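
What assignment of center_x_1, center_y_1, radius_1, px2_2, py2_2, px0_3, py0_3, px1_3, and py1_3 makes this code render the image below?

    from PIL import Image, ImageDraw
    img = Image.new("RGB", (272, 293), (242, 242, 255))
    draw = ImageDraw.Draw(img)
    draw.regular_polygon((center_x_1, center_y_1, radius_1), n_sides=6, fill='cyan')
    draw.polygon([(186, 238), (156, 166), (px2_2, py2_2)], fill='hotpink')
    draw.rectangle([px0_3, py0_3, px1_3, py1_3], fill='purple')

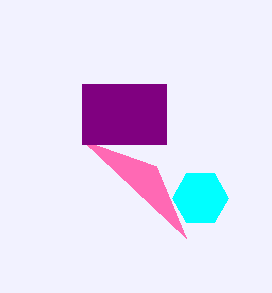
center_x_1 = 200; center_y_1 = 198; radius_1 = 28; px2_2 = 82; py2_2 = 140; px0_3 = 82; py0_3 = 84; px1_3 = 166; py1_3 = 144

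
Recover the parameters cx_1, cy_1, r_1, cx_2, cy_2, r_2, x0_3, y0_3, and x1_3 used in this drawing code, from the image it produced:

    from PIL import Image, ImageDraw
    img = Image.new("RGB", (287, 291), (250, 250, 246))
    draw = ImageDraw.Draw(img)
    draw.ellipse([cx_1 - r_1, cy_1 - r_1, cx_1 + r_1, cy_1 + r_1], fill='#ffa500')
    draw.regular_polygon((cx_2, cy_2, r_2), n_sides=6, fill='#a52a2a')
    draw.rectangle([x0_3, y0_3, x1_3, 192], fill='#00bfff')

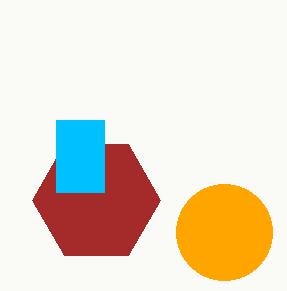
cx_1 = 224, cy_1 = 232, r_1 = 48, cx_2 = 96, cy_2 = 200, r_2 = 64, x0_3 = 56, y0_3 = 120, x1_3 = 104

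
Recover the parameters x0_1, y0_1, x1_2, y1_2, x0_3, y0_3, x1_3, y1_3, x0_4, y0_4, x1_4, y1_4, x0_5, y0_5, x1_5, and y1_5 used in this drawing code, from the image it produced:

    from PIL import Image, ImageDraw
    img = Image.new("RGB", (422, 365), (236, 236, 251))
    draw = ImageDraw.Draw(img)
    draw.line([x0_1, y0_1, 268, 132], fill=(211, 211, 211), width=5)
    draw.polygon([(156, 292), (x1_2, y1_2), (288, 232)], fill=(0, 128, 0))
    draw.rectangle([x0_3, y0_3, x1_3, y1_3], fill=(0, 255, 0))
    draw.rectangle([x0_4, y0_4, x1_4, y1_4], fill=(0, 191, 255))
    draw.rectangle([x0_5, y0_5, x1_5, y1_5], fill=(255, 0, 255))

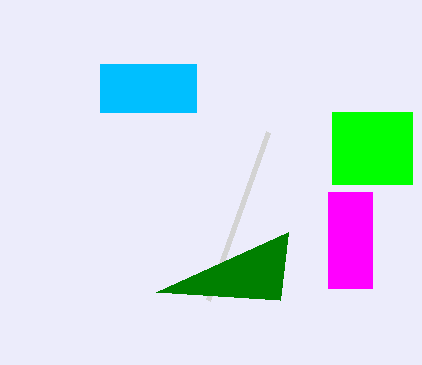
x0_1 = 208, y0_1 = 300, x1_2 = 280, y1_2 = 300, x0_3 = 332, y0_3 = 112, x1_3 = 412, y1_3 = 184, x0_4 = 100, y0_4 = 64, x1_4 = 196, y1_4 = 112, x0_5 = 328, y0_5 = 192, x1_5 = 372, y1_5 = 288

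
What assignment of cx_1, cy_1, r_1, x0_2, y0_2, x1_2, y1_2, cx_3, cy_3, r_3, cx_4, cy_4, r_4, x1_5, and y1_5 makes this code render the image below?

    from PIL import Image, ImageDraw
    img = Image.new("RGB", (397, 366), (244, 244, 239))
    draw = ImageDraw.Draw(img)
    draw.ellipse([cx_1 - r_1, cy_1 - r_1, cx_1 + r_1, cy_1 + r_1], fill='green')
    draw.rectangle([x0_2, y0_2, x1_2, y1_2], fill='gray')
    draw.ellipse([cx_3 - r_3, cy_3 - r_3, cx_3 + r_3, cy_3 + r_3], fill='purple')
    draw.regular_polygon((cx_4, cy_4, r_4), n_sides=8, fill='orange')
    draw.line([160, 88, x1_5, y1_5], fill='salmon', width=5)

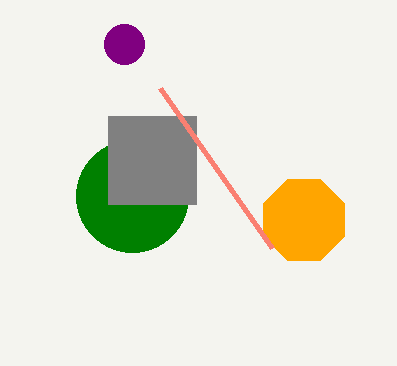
cx_1 = 132; cy_1 = 196; r_1 = 56; x0_2 = 108; y0_2 = 116; x1_2 = 196; y1_2 = 204; cx_3 = 124; cy_3 = 44; r_3 = 20; cx_4 = 304; cy_4 = 220; r_4 = 44; x1_5 = 272; y1_5 = 248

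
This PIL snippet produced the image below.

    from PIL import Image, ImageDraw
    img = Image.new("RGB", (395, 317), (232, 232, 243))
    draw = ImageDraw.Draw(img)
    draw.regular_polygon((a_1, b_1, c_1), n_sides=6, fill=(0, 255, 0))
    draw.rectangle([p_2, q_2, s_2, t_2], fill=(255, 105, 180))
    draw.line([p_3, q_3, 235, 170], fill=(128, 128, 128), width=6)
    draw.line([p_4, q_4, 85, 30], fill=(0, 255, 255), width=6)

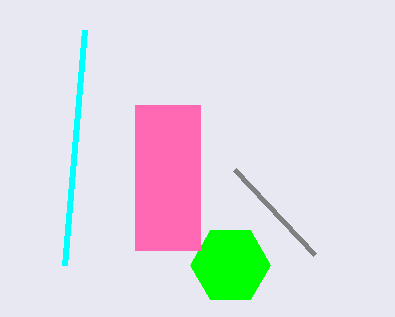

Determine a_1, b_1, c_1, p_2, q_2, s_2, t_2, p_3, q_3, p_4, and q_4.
a_1 = 230
b_1 = 265
c_1 = 40
p_2 = 135
q_2 = 105
s_2 = 200
t_2 = 250
p_3 = 315
q_3 = 255
p_4 = 65
q_4 = 265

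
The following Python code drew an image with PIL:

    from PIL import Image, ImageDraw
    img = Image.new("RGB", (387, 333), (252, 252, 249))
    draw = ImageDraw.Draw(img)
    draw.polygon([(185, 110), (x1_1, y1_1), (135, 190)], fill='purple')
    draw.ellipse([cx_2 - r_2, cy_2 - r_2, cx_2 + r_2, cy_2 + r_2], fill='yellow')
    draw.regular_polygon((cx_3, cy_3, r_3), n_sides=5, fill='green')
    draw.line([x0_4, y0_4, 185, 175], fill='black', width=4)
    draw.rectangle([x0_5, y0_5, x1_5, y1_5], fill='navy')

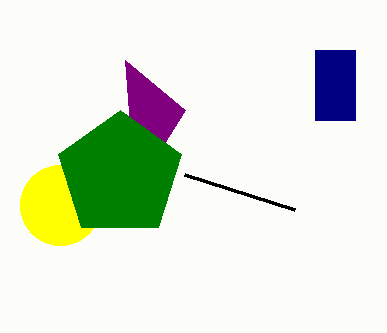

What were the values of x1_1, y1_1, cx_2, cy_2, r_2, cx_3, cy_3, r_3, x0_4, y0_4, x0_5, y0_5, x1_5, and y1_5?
x1_1 = 125
y1_1 = 60
cx_2 = 60
cy_2 = 205
r_2 = 40
cx_3 = 120
cy_3 = 175
r_3 = 65
x0_4 = 295
y0_4 = 210
x0_5 = 315
y0_5 = 50
x1_5 = 355
y1_5 = 120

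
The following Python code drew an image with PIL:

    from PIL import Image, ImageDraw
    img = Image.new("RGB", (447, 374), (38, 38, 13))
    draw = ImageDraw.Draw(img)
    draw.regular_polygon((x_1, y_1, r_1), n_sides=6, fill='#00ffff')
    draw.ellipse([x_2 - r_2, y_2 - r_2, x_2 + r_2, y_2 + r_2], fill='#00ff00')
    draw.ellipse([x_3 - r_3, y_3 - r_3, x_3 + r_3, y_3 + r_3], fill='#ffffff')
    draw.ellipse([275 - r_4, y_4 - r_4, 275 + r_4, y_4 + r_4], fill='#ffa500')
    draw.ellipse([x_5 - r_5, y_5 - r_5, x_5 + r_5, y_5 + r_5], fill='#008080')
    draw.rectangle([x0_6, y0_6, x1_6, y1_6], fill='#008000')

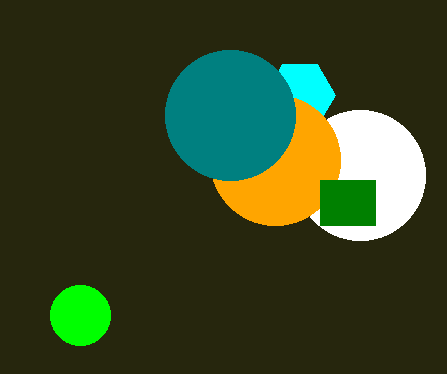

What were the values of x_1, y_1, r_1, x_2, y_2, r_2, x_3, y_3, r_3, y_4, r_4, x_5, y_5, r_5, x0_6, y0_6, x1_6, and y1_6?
x_1 = 300, y_1 = 95, r_1 = 35, x_2 = 80, y_2 = 315, r_2 = 30, x_3 = 360, y_3 = 175, r_3 = 65, y_4 = 160, r_4 = 65, x_5 = 230, y_5 = 115, r_5 = 65, x0_6 = 320, y0_6 = 180, x1_6 = 375, y1_6 = 225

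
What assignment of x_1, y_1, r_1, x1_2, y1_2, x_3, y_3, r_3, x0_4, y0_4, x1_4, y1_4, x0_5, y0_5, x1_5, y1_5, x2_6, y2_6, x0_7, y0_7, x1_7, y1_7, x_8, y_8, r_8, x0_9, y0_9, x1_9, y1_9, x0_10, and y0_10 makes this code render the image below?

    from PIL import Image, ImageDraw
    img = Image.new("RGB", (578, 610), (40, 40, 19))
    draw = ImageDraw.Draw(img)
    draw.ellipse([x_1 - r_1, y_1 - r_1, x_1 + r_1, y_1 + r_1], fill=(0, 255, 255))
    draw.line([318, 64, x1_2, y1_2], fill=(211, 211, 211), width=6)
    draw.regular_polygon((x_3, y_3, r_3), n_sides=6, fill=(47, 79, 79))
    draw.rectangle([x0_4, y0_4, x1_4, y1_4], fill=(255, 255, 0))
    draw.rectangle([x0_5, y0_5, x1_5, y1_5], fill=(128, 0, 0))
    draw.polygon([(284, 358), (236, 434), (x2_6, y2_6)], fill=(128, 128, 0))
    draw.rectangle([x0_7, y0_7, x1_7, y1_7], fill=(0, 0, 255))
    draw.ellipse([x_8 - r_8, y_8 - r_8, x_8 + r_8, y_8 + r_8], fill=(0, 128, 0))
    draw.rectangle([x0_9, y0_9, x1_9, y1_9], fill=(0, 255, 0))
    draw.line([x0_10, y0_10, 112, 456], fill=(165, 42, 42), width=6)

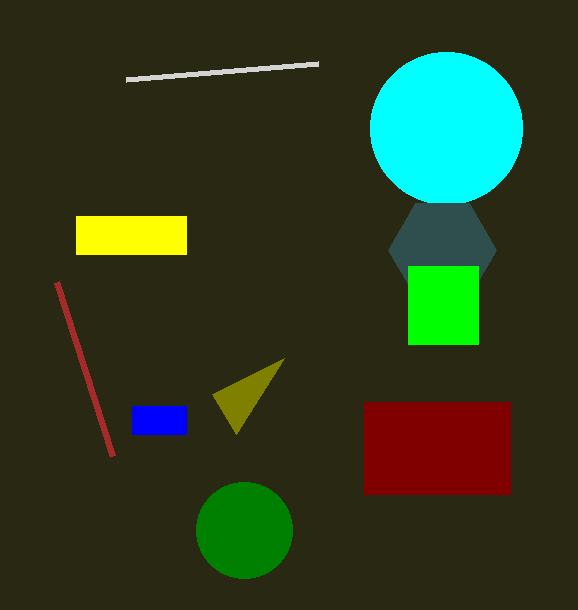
x_1 = 446
y_1 = 128
r_1 = 76
x1_2 = 126
y1_2 = 80
x_3 = 442
y_3 = 250
r_3 = 54
x0_4 = 76
y0_4 = 216
x1_4 = 186
y1_4 = 254
x0_5 = 364
y0_5 = 402
x1_5 = 510
y1_5 = 494
x2_6 = 212
y2_6 = 394
x0_7 = 132
y0_7 = 406
x1_7 = 186
y1_7 = 434
x_8 = 244
y_8 = 530
r_8 = 48
x0_9 = 408
y0_9 = 266
x1_9 = 478
y1_9 = 344
x0_10 = 56
y0_10 = 282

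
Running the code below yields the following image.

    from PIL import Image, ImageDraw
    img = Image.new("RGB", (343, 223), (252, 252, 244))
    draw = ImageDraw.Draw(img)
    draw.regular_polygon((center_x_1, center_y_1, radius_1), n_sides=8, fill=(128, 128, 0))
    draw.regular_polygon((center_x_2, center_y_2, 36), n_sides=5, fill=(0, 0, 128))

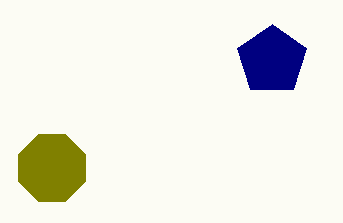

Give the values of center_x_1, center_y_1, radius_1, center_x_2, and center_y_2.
center_x_1 = 52; center_y_1 = 168; radius_1 = 36; center_x_2 = 272; center_y_2 = 60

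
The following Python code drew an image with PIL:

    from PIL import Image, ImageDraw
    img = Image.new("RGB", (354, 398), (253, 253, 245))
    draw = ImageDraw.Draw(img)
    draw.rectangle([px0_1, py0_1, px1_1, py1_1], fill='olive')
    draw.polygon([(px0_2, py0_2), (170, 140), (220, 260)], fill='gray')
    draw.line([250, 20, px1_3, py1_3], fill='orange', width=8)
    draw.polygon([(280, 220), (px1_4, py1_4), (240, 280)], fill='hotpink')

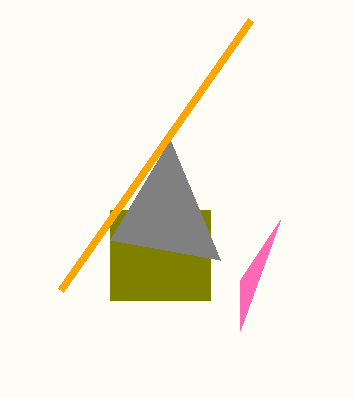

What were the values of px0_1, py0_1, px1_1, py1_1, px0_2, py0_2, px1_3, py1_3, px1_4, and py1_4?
px0_1 = 110
py0_1 = 210
px1_1 = 210
py1_1 = 300
px0_2 = 110
py0_2 = 240
px1_3 = 60
py1_3 = 290
px1_4 = 240
py1_4 = 330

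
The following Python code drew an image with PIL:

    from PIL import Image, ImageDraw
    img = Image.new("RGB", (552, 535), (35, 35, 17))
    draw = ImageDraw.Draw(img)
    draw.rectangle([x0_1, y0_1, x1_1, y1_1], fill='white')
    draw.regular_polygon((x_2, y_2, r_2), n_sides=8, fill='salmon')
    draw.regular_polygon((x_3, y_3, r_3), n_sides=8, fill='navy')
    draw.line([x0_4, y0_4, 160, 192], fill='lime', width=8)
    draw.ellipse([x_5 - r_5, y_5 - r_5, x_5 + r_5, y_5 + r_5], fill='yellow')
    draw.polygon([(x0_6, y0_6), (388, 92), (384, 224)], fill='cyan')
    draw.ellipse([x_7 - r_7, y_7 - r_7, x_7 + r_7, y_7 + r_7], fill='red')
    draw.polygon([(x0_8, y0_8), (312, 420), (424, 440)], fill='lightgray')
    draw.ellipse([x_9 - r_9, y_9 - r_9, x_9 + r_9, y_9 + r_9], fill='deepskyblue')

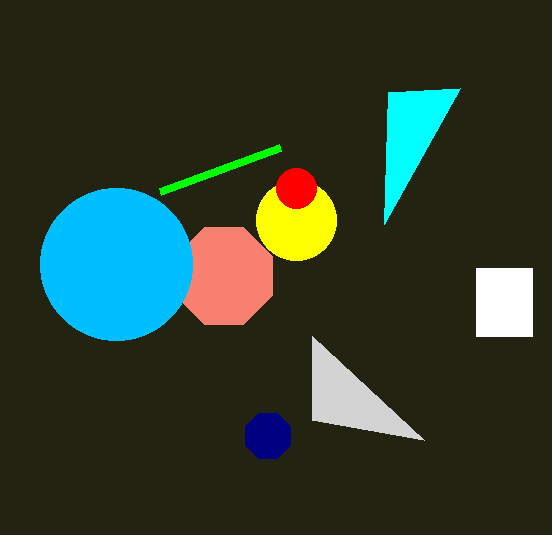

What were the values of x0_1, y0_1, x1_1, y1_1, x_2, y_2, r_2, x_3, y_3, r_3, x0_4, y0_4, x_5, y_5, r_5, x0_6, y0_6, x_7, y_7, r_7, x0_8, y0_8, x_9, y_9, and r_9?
x0_1 = 476, y0_1 = 268, x1_1 = 532, y1_1 = 336, x_2 = 224, y_2 = 276, r_2 = 52, x_3 = 268, y_3 = 436, r_3 = 24, x0_4 = 280, y0_4 = 148, x_5 = 296, y_5 = 220, r_5 = 40, x0_6 = 460, y0_6 = 88, x_7 = 296, y_7 = 188, r_7 = 20, x0_8 = 312, y0_8 = 336, x_9 = 116, y_9 = 264, r_9 = 76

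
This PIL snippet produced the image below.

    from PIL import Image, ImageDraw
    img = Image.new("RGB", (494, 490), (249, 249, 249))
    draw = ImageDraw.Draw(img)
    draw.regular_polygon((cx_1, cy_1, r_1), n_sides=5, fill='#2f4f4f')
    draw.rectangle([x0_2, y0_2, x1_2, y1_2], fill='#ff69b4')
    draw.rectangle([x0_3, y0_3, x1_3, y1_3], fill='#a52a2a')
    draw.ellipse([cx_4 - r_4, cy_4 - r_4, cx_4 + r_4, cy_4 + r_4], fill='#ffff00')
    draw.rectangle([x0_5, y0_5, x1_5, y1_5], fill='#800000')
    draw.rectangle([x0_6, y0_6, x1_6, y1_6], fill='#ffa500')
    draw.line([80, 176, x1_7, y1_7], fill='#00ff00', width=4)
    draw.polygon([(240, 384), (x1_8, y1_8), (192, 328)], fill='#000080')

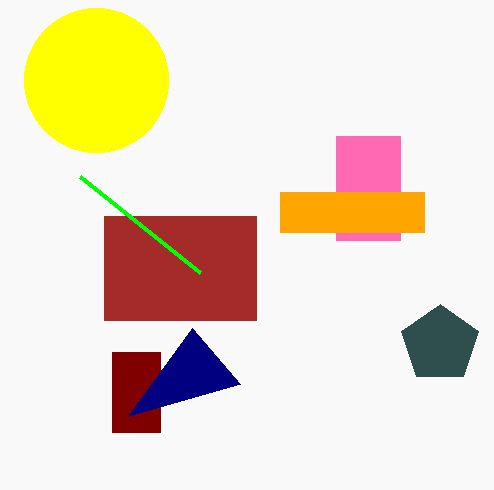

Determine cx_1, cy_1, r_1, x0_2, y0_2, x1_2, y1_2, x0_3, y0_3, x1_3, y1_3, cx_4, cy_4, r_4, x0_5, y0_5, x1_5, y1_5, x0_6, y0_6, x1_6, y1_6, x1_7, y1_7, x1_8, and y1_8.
cx_1 = 440, cy_1 = 344, r_1 = 40, x0_2 = 336, y0_2 = 136, x1_2 = 400, y1_2 = 240, x0_3 = 104, y0_3 = 216, x1_3 = 256, y1_3 = 320, cx_4 = 96, cy_4 = 80, r_4 = 72, x0_5 = 112, y0_5 = 352, x1_5 = 160, y1_5 = 432, x0_6 = 280, y0_6 = 192, x1_6 = 424, y1_6 = 232, x1_7 = 200, y1_7 = 272, x1_8 = 128, y1_8 = 416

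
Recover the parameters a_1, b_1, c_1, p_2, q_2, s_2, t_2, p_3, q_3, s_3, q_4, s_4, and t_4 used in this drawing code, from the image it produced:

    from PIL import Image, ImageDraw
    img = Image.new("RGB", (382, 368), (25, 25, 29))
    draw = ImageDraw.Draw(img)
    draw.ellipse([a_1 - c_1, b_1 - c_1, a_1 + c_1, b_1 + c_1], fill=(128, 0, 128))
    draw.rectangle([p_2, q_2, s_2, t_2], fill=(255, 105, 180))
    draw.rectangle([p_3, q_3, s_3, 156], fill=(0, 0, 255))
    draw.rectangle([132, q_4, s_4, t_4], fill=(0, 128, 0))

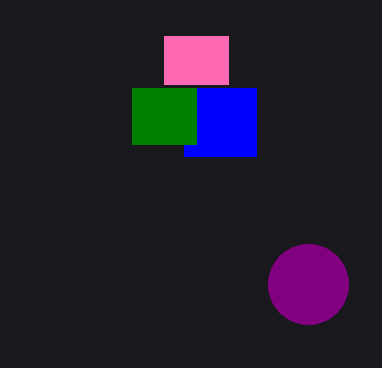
a_1 = 308, b_1 = 284, c_1 = 40, p_2 = 164, q_2 = 36, s_2 = 228, t_2 = 84, p_3 = 184, q_3 = 88, s_3 = 256, q_4 = 88, s_4 = 196, t_4 = 144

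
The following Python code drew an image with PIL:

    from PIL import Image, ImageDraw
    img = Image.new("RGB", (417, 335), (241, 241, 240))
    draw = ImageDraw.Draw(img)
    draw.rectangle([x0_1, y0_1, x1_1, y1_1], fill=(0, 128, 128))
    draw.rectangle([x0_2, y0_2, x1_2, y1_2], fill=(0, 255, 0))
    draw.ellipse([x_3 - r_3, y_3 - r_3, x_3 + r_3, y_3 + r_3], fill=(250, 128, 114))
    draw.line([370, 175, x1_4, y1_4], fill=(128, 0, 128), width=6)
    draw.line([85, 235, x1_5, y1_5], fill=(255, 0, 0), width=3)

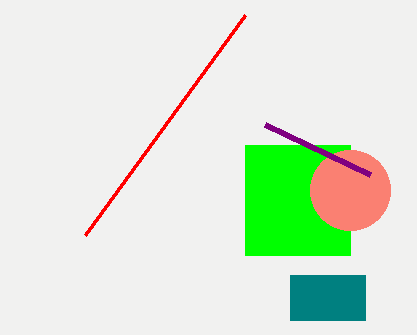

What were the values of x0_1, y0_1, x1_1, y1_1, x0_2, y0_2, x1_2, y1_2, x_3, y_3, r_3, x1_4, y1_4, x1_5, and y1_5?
x0_1 = 290
y0_1 = 275
x1_1 = 365
y1_1 = 320
x0_2 = 245
y0_2 = 145
x1_2 = 350
y1_2 = 255
x_3 = 350
y_3 = 190
r_3 = 40
x1_4 = 265
y1_4 = 125
x1_5 = 245
y1_5 = 15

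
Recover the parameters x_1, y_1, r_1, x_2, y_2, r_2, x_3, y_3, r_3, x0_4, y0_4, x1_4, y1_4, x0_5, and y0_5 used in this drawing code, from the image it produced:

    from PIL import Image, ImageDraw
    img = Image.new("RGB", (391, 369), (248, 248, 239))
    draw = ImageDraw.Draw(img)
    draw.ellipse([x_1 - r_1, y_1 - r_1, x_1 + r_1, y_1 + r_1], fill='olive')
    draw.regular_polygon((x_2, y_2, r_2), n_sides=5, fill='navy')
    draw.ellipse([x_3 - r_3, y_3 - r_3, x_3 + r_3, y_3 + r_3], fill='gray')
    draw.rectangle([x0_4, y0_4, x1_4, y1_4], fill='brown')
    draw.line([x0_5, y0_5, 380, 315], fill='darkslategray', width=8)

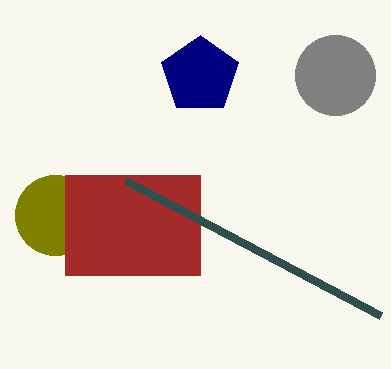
x_1 = 55; y_1 = 215; r_1 = 40; x_2 = 200; y_2 = 75; r_2 = 40; x_3 = 335; y_3 = 75; r_3 = 40; x0_4 = 65; y0_4 = 175; x1_4 = 200; y1_4 = 275; x0_5 = 125; y0_5 = 180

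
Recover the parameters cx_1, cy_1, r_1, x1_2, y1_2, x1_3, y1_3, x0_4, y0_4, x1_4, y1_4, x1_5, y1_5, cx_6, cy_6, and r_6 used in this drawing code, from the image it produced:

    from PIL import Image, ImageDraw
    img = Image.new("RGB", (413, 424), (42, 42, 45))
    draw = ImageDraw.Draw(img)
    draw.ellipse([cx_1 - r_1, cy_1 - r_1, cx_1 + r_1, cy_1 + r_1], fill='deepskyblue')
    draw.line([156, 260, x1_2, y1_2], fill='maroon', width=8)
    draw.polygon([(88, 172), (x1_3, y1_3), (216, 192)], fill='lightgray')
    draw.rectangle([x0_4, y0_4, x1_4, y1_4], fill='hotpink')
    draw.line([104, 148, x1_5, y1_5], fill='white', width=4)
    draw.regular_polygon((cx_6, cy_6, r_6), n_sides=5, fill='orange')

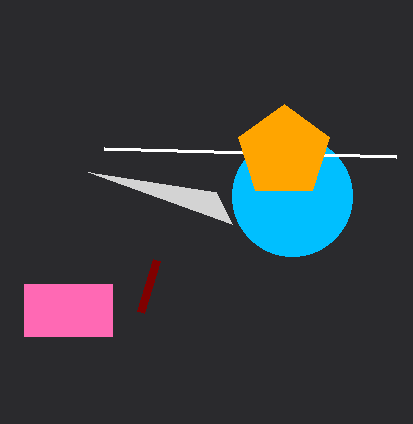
cx_1 = 292; cy_1 = 196; r_1 = 60; x1_2 = 140; y1_2 = 312; x1_3 = 232; y1_3 = 224; x0_4 = 24; y0_4 = 284; x1_4 = 112; y1_4 = 336; x1_5 = 396; y1_5 = 156; cx_6 = 284; cy_6 = 152; r_6 = 48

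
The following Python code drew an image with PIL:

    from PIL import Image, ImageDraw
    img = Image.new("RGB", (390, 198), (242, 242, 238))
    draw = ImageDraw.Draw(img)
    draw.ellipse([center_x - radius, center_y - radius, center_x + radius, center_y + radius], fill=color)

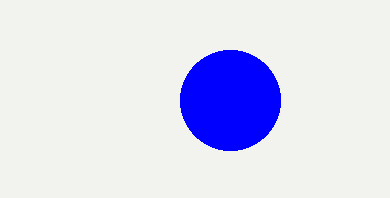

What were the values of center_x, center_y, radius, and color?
center_x = 230, center_y = 100, radius = 50, color = 'blue'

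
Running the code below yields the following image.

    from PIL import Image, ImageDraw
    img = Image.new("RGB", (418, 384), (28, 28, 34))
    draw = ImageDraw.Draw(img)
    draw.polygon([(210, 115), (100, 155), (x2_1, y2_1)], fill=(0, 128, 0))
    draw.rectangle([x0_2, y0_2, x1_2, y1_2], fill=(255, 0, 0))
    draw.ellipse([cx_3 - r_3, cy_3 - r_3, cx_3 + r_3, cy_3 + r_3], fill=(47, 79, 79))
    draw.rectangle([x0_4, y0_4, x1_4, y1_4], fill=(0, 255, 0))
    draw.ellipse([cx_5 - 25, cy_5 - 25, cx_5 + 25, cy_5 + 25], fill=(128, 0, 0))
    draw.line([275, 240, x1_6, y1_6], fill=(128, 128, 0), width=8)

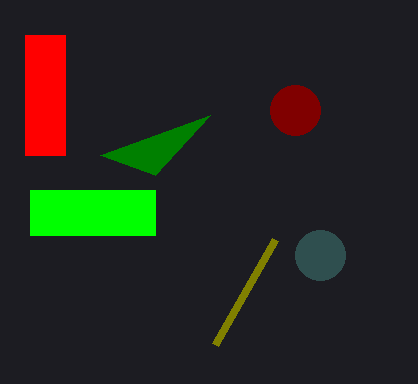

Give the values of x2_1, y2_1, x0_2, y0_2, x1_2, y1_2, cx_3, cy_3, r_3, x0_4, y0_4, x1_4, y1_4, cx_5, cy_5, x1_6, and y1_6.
x2_1 = 155, y2_1 = 175, x0_2 = 25, y0_2 = 35, x1_2 = 65, y1_2 = 155, cx_3 = 320, cy_3 = 255, r_3 = 25, x0_4 = 30, y0_4 = 190, x1_4 = 155, y1_4 = 235, cx_5 = 295, cy_5 = 110, x1_6 = 215, y1_6 = 345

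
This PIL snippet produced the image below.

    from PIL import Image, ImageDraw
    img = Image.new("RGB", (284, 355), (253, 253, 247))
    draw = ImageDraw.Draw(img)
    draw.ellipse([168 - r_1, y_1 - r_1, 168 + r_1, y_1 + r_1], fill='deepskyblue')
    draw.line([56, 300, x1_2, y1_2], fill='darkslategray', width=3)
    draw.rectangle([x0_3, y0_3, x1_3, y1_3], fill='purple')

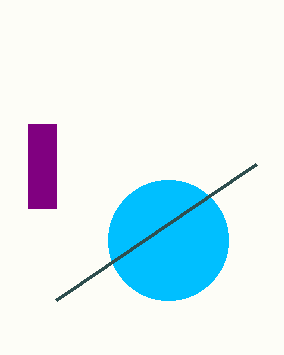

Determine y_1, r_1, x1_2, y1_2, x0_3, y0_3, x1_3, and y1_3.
y_1 = 240; r_1 = 60; x1_2 = 256; y1_2 = 164; x0_3 = 28; y0_3 = 124; x1_3 = 56; y1_3 = 208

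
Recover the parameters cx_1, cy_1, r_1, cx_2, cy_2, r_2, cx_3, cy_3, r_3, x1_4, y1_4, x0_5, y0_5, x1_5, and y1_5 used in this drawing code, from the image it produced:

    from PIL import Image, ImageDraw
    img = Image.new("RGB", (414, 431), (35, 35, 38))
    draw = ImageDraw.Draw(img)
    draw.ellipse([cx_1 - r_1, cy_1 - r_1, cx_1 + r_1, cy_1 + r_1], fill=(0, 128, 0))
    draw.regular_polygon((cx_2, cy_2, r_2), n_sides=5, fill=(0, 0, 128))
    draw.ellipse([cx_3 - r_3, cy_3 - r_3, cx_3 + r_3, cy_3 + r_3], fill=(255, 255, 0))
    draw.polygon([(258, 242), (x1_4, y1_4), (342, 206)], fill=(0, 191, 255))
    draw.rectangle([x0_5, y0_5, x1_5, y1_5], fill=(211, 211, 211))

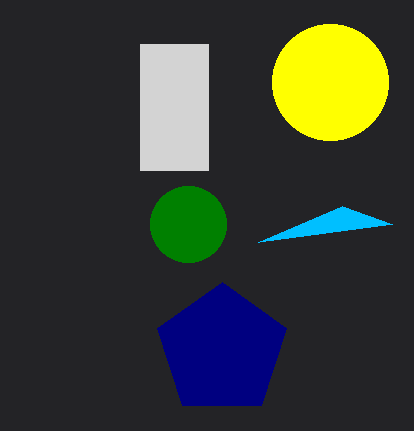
cx_1 = 188; cy_1 = 224; r_1 = 38; cx_2 = 222; cy_2 = 350; r_2 = 68; cx_3 = 330; cy_3 = 82; r_3 = 58; x1_4 = 392; y1_4 = 224; x0_5 = 140; y0_5 = 44; x1_5 = 208; y1_5 = 170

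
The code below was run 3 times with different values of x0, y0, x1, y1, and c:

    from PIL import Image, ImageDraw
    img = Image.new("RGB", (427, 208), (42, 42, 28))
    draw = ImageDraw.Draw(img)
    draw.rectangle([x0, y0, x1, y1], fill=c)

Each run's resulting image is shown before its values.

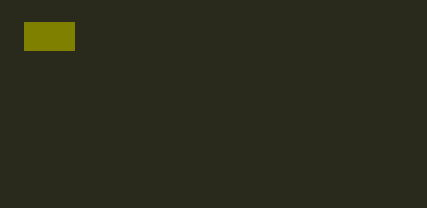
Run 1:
x0 = 24
y0 = 22
x1 = 74
y1 = 50
c = 'olive'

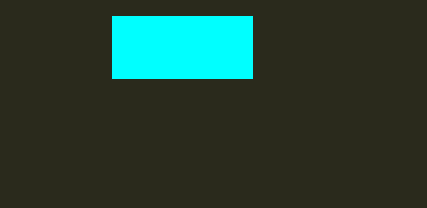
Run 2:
x0 = 112, y0 = 16, x1 = 252, y1 = 78, c = 'cyan'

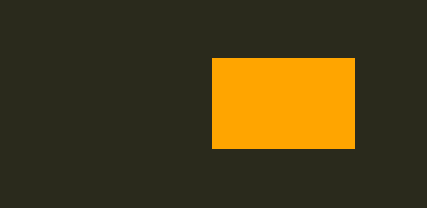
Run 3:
x0 = 212; y0 = 58; x1 = 354; y1 = 148; c = 'orange'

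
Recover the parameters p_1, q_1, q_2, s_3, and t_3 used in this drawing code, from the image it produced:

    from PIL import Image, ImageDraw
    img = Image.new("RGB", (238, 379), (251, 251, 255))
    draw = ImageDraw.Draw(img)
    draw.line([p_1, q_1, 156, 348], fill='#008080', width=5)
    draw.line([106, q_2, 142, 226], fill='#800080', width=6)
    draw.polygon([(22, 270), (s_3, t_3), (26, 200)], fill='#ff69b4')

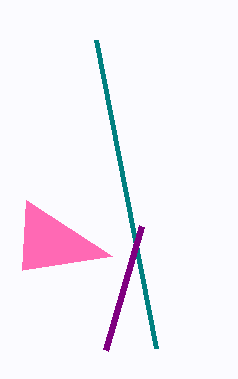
p_1 = 96
q_1 = 40
q_2 = 350
s_3 = 112
t_3 = 256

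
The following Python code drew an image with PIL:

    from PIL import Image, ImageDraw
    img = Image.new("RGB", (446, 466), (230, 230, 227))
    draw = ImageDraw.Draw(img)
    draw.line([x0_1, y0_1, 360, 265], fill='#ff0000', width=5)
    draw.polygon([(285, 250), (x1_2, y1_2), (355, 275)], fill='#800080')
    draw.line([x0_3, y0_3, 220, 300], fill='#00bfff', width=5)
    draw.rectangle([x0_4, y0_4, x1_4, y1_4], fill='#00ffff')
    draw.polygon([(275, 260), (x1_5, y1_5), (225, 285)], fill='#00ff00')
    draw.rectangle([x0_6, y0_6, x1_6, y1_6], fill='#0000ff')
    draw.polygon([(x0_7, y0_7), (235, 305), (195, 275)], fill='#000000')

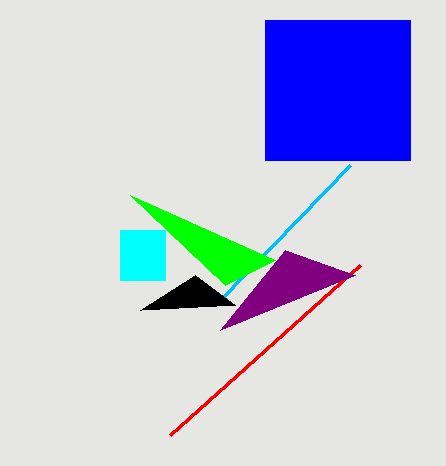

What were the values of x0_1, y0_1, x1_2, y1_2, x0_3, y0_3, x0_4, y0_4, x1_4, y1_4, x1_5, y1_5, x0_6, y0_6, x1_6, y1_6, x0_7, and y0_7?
x0_1 = 170, y0_1 = 435, x1_2 = 220, y1_2 = 330, x0_3 = 350, y0_3 = 165, x0_4 = 120, y0_4 = 230, x1_4 = 165, y1_4 = 280, x1_5 = 130, y1_5 = 195, x0_6 = 265, y0_6 = 20, x1_6 = 410, y1_6 = 160, x0_7 = 140, y0_7 = 310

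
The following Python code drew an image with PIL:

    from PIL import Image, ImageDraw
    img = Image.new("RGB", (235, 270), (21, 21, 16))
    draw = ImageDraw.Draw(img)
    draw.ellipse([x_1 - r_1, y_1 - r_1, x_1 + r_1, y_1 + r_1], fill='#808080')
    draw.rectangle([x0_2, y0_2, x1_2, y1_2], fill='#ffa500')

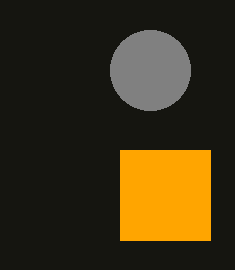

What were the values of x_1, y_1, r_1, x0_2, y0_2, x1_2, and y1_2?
x_1 = 150; y_1 = 70; r_1 = 40; x0_2 = 120; y0_2 = 150; x1_2 = 210; y1_2 = 240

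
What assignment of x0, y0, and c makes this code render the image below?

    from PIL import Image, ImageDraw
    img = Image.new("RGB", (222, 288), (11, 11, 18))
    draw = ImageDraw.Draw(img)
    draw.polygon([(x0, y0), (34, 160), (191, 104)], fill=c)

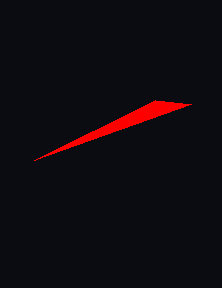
x0 = 155
y0 = 100
c = 'red'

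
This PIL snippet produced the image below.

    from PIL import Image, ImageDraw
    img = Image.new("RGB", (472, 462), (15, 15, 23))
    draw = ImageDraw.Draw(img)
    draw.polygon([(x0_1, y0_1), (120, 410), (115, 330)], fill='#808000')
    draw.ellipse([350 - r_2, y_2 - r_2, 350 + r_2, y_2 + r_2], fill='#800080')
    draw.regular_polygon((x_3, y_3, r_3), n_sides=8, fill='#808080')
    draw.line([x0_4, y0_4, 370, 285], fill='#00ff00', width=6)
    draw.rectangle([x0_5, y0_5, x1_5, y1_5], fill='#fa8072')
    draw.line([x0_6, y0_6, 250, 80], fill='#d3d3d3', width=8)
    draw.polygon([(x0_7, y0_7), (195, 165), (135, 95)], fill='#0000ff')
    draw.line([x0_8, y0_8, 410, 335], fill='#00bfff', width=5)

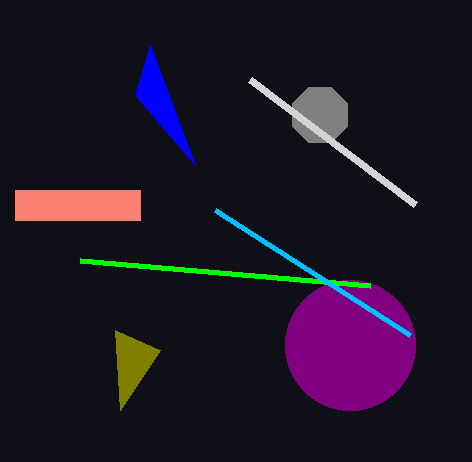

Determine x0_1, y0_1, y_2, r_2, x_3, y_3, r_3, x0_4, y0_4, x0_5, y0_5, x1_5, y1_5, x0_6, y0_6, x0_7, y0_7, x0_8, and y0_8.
x0_1 = 160; y0_1 = 350; y_2 = 345; r_2 = 65; x_3 = 320; y_3 = 115; r_3 = 30; x0_4 = 80; y0_4 = 260; x0_5 = 15; y0_5 = 190; x1_5 = 140; y1_5 = 220; x0_6 = 415; y0_6 = 205; x0_7 = 150; y0_7 = 45; x0_8 = 215; y0_8 = 210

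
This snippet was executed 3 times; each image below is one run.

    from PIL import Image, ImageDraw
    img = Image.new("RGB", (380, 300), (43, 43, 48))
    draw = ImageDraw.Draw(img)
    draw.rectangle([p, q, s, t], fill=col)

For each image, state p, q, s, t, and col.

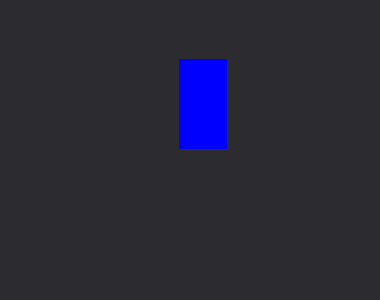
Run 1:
p = 179, q = 59, s = 226, t = 148, col = 'blue'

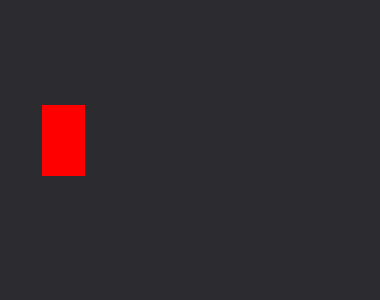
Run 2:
p = 42
q = 105
s = 84
t = 175
col = 'red'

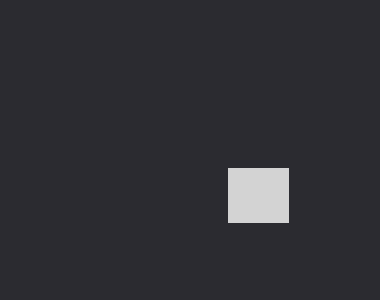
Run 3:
p = 228
q = 168
s = 288
t = 222
col = 'lightgray'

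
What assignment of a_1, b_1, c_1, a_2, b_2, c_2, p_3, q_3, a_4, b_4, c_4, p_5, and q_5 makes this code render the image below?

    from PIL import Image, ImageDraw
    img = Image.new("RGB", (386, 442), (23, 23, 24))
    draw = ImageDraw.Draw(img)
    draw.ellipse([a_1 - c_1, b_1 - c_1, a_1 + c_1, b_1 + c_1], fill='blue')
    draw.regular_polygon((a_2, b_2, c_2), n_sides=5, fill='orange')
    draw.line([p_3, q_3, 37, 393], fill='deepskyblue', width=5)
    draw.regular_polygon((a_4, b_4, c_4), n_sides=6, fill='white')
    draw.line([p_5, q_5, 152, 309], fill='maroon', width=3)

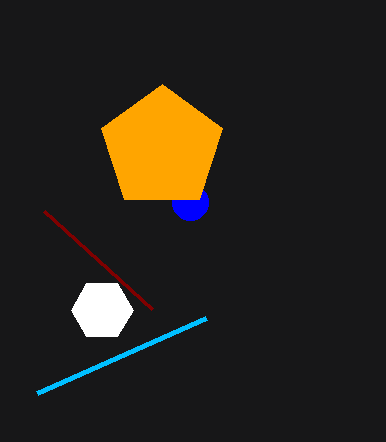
a_1 = 190; b_1 = 202; c_1 = 18; a_2 = 162; b_2 = 148; c_2 = 64; p_3 = 206; q_3 = 318; a_4 = 102; b_4 = 310; c_4 = 31; p_5 = 44; q_5 = 211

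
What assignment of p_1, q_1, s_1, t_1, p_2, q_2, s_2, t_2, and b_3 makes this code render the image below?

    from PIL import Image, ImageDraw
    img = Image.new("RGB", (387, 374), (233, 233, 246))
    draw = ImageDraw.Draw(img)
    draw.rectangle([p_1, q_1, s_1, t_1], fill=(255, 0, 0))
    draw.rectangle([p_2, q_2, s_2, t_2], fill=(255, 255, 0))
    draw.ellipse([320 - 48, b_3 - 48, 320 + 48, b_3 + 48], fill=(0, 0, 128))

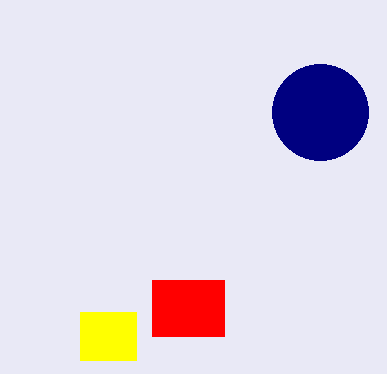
p_1 = 152, q_1 = 280, s_1 = 224, t_1 = 336, p_2 = 80, q_2 = 312, s_2 = 136, t_2 = 360, b_3 = 112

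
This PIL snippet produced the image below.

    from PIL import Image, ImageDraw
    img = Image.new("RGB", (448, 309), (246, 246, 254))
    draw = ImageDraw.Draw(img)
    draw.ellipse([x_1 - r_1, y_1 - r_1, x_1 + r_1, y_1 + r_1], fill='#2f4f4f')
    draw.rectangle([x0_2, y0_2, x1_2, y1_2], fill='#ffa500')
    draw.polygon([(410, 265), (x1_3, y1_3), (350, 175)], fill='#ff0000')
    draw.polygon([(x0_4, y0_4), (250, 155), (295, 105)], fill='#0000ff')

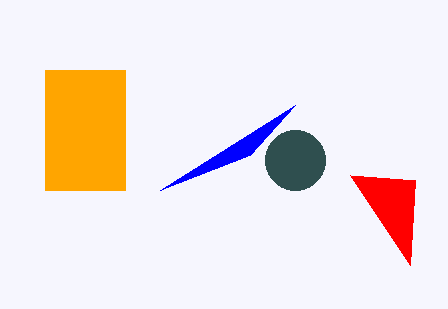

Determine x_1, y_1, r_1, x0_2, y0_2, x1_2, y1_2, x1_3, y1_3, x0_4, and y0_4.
x_1 = 295, y_1 = 160, r_1 = 30, x0_2 = 45, y0_2 = 70, x1_2 = 125, y1_2 = 190, x1_3 = 415, y1_3 = 180, x0_4 = 160, y0_4 = 190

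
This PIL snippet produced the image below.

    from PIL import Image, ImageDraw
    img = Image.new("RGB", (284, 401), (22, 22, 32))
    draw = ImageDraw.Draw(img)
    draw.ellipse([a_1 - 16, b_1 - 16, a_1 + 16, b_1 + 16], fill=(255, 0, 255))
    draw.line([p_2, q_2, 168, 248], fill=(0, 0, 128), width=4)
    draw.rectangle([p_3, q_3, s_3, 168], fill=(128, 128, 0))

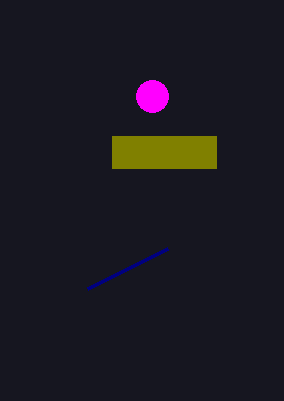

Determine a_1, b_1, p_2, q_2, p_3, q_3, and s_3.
a_1 = 152, b_1 = 96, p_2 = 88, q_2 = 288, p_3 = 112, q_3 = 136, s_3 = 216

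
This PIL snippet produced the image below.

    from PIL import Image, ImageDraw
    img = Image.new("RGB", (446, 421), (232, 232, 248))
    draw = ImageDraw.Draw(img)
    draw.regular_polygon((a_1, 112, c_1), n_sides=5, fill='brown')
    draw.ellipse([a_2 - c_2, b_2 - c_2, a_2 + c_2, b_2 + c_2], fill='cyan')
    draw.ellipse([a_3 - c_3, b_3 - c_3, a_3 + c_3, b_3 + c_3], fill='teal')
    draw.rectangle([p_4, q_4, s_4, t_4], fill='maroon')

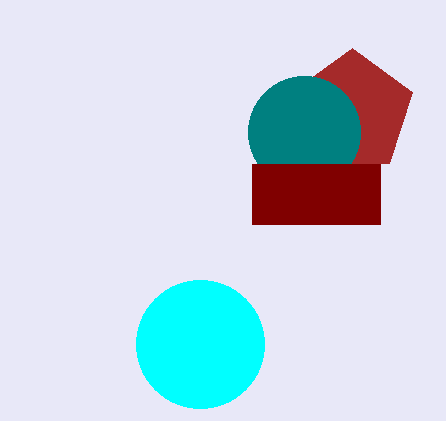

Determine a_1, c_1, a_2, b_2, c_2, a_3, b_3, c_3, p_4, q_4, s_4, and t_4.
a_1 = 352, c_1 = 64, a_2 = 200, b_2 = 344, c_2 = 64, a_3 = 304, b_3 = 132, c_3 = 56, p_4 = 252, q_4 = 164, s_4 = 380, t_4 = 224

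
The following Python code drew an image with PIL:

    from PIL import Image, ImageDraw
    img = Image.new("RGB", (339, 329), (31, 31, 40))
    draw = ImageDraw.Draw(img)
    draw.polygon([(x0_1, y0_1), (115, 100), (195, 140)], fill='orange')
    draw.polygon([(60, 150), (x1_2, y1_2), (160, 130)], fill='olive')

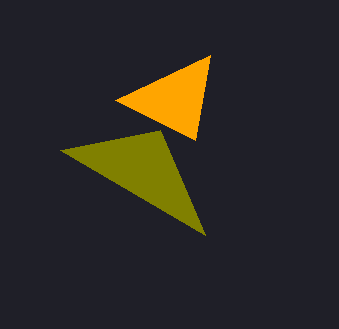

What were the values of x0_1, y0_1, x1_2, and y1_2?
x0_1 = 210; y0_1 = 55; x1_2 = 205; y1_2 = 235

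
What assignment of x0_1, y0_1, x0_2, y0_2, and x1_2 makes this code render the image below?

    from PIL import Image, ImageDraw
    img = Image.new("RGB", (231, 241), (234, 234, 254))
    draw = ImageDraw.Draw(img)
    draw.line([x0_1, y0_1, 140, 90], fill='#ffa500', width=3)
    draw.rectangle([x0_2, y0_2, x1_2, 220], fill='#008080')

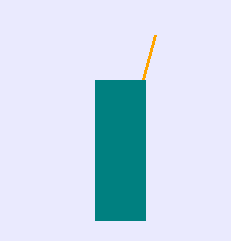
x0_1 = 155
y0_1 = 35
x0_2 = 95
y0_2 = 80
x1_2 = 145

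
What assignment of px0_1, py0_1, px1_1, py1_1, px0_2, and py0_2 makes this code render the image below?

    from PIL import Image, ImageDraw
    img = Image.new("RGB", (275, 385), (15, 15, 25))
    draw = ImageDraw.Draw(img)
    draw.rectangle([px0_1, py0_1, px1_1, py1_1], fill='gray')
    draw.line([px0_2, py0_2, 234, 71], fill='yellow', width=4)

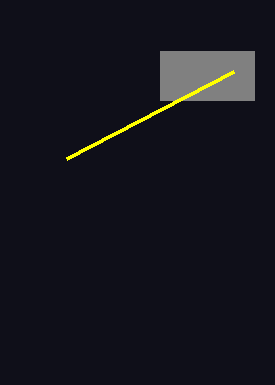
px0_1 = 160, py0_1 = 51, px1_1 = 254, py1_1 = 100, px0_2 = 67, py0_2 = 158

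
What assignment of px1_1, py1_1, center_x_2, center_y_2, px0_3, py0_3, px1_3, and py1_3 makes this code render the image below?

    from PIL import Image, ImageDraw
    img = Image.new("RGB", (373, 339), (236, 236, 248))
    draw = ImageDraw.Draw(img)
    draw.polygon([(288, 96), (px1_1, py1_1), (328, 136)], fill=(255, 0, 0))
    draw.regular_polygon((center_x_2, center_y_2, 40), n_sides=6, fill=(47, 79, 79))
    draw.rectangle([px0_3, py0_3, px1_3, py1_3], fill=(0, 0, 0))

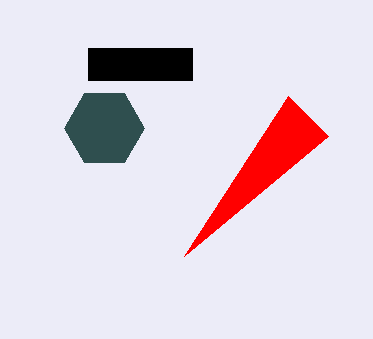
px1_1 = 184, py1_1 = 256, center_x_2 = 104, center_y_2 = 128, px0_3 = 88, py0_3 = 48, px1_3 = 192, py1_3 = 80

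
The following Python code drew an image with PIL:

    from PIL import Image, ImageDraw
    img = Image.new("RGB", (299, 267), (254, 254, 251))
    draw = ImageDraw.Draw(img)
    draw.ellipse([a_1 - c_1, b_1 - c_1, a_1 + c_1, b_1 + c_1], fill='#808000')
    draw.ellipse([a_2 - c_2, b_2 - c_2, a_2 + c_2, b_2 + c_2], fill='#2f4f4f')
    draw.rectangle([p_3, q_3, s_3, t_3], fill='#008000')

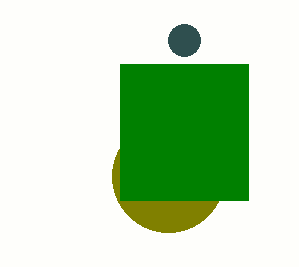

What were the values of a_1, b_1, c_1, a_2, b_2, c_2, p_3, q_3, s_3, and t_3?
a_1 = 168; b_1 = 176; c_1 = 56; a_2 = 184; b_2 = 40; c_2 = 16; p_3 = 120; q_3 = 64; s_3 = 248; t_3 = 200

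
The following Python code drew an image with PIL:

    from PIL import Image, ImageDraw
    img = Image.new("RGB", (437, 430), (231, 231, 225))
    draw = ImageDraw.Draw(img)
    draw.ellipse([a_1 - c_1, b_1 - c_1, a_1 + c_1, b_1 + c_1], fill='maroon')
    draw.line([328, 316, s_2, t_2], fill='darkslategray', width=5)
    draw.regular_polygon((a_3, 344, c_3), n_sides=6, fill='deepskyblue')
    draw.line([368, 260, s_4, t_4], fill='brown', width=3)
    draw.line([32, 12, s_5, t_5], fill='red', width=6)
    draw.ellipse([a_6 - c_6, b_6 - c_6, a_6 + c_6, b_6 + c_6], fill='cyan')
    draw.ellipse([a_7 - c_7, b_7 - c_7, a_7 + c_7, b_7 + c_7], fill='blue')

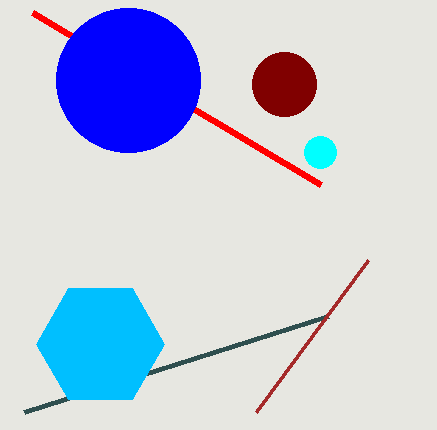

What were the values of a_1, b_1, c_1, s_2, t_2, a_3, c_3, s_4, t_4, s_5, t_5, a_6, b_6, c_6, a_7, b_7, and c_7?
a_1 = 284
b_1 = 84
c_1 = 32
s_2 = 24
t_2 = 412
a_3 = 100
c_3 = 64
s_4 = 256
t_4 = 412
s_5 = 320
t_5 = 184
a_6 = 320
b_6 = 152
c_6 = 16
a_7 = 128
b_7 = 80
c_7 = 72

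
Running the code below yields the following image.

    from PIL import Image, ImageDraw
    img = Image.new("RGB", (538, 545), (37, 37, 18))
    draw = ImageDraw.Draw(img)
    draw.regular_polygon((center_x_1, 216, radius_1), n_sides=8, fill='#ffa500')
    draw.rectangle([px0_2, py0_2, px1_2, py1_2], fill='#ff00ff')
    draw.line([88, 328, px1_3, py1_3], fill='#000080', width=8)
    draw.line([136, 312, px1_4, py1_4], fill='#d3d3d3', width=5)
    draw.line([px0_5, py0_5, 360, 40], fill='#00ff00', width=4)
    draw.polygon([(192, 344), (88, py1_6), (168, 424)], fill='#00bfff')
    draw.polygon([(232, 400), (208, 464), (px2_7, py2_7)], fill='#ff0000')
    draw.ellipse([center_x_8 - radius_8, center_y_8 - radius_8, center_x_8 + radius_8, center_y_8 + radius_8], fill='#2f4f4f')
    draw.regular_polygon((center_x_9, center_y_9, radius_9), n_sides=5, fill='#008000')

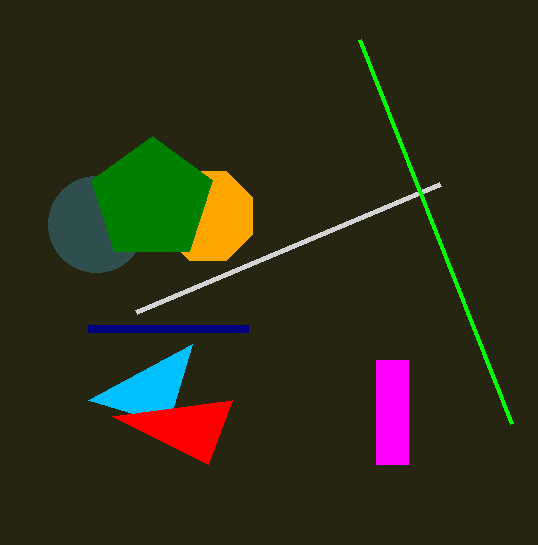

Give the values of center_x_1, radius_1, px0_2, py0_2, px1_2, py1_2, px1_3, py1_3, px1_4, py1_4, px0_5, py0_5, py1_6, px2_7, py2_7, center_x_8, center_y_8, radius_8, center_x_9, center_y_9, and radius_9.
center_x_1 = 208, radius_1 = 48, px0_2 = 376, py0_2 = 360, px1_2 = 408, py1_2 = 464, px1_3 = 248, py1_3 = 328, px1_4 = 440, py1_4 = 184, px0_5 = 512, py0_5 = 424, py1_6 = 400, px2_7 = 112, py2_7 = 416, center_x_8 = 96, center_y_8 = 224, radius_8 = 48, center_x_9 = 152, center_y_9 = 200, radius_9 = 64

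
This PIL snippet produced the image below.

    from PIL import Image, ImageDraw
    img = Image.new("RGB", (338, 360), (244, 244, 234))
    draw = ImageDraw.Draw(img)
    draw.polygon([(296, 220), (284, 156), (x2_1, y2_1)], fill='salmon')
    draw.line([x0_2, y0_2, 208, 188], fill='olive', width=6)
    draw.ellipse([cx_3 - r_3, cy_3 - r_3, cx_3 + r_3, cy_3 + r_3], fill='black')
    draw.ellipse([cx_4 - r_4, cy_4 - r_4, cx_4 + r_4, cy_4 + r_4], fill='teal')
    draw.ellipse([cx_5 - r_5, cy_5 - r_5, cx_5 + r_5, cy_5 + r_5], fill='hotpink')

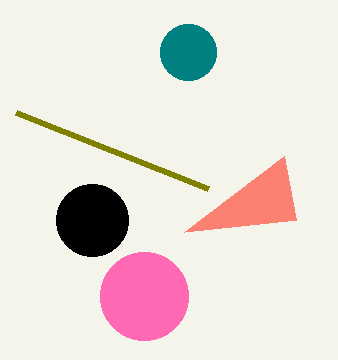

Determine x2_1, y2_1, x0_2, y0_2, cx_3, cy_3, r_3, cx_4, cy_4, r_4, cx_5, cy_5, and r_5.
x2_1 = 184
y2_1 = 232
x0_2 = 16
y0_2 = 112
cx_3 = 92
cy_3 = 220
r_3 = 36
cx_4 = 188
cy_4 = 52
r_4 = 28
cx_5 = 144
cy_5 = 296
r_5 = 44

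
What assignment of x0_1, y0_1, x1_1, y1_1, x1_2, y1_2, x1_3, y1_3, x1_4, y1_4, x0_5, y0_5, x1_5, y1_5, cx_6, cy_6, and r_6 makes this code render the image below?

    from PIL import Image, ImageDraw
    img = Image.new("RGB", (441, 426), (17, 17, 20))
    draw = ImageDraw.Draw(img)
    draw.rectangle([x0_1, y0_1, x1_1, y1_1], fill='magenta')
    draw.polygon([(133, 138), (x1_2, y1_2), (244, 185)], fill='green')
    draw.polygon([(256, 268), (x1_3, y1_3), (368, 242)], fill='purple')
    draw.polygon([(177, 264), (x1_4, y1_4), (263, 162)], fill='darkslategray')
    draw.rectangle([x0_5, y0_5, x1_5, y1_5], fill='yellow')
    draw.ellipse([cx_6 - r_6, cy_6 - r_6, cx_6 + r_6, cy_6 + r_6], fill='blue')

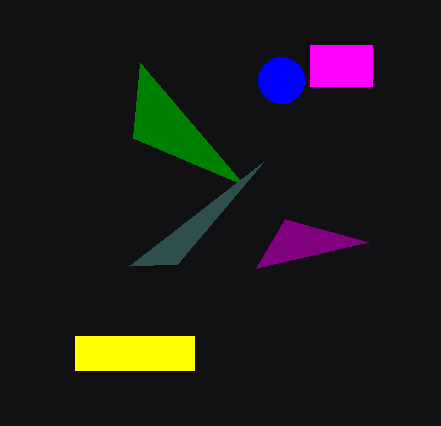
x0_1 = 310
y0_1 = 45
x1_1 = 372
y1_1 = 86
x1_2 = 140
y1_2 = 63
x1_3 = 285
y1_3 = 219
x1_4 = 129
y1_4 = 266
x0_5 = 75
y0_5 = 336
x1_5 = 194
y1_5 = 370
cx_6 = 281
cy_6 = 80
r_6 = 23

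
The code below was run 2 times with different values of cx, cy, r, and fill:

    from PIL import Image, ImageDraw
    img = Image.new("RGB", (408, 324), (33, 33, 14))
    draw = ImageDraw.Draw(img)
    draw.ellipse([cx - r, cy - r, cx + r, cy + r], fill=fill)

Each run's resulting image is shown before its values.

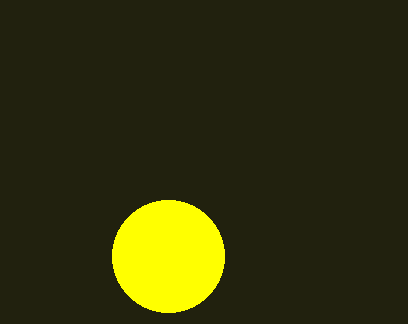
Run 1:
cx = 168, cy = 256, r = 56, fill = 'yellow'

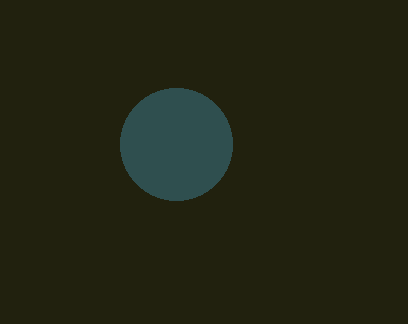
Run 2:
cx = 176; cy = 144; r = 56; fill = 'darkslategray'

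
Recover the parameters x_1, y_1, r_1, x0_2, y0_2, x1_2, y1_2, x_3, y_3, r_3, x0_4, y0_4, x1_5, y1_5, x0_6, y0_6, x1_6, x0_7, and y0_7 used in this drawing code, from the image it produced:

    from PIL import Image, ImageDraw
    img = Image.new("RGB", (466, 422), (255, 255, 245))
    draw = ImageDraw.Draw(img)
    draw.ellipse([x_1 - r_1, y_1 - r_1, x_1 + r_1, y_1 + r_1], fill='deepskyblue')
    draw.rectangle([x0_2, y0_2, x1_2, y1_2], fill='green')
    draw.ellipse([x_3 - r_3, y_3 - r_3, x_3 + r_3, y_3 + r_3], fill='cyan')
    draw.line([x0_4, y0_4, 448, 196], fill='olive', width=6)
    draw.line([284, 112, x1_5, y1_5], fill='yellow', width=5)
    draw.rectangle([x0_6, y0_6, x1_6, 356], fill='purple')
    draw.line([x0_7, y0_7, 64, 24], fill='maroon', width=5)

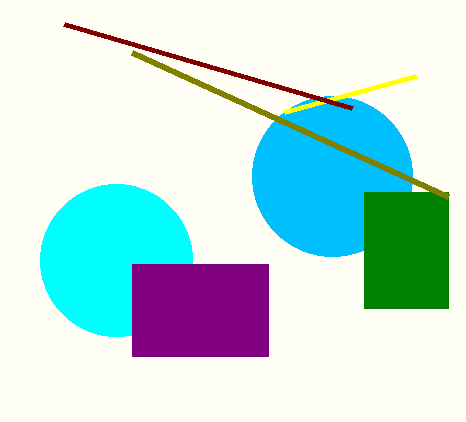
x_1 = 332
y_1 = 176
r_1 = 80
x0_2 = 364
y0_2 = 192
x1_2 = 448
y1_2 = 308
x_3 = 116
y_3 = 260
r_3 = 76
x0_4 = 132
y0_4 = 52
x1_5 = 416
y1_5 = 76
x0_6 = 132
y0_6 = 264
x1_6 = 268
x0_7 = 352
y0_7 = 108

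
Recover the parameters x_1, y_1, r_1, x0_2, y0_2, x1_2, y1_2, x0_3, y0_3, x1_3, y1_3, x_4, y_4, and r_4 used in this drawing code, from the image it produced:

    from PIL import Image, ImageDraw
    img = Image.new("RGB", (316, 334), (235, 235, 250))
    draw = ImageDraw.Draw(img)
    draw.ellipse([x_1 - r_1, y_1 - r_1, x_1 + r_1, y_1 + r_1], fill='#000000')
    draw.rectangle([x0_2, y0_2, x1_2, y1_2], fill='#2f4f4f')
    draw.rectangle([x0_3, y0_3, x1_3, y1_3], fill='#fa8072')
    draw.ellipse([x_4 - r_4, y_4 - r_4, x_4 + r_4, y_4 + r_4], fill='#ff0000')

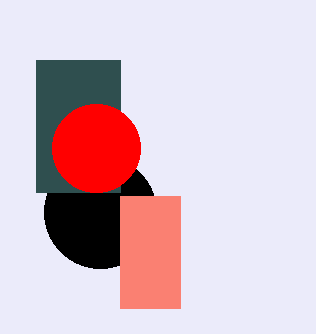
x_1 = 100; y_1 = 212; r_1 = 56; x0_2 = 36; y0_2 = 60; x1_2 = 120; y1_2 = 192; x0_3 = 120; y0_3 = 196; x1_3 = 180; y1_3 = 308; x_4 = 96; y_4 = 148; r_4 = 44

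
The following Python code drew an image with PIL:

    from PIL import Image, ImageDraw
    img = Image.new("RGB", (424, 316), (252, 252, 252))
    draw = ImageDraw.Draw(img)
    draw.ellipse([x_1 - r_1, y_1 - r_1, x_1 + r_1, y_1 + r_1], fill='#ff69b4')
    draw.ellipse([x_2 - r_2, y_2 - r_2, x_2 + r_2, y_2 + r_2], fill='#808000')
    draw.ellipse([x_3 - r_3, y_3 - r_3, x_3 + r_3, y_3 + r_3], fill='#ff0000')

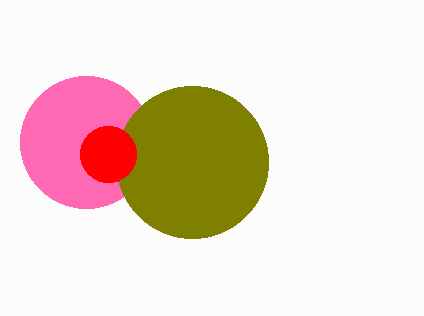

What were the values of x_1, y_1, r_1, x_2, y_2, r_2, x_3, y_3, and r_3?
x_1 = 86, y_1 = 142, r_1 = 66, x_2 = 192, y_2 = 162, r_2 = 76, x_3 = 108, y_3 = 154, r_3 = 28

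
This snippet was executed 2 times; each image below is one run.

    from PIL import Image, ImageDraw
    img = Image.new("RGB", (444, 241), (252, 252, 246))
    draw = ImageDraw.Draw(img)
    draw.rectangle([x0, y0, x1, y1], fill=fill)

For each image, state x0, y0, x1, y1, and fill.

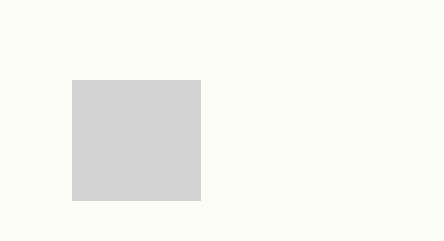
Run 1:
x0 = 72
y0 = 80
x1 = 200
y1 = 200
fill = 'lightgray'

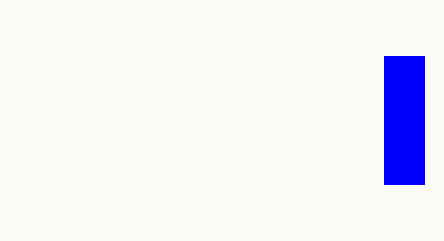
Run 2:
x0 = 384, y0 = 56, x1 = 424, y1 = 184, fill = 'blue'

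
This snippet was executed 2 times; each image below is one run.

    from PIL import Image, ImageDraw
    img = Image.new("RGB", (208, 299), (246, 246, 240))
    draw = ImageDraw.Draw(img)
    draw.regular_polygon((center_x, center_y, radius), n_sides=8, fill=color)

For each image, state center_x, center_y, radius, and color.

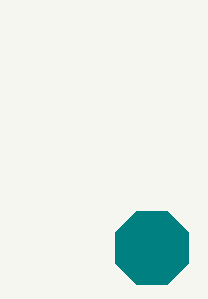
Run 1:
center_x = 152
center_y = 248
radius = 40
color = 'teal'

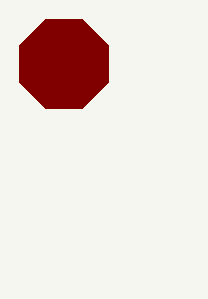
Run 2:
center_x = 64; center_y = 64; radius = 48; color = 'maroon'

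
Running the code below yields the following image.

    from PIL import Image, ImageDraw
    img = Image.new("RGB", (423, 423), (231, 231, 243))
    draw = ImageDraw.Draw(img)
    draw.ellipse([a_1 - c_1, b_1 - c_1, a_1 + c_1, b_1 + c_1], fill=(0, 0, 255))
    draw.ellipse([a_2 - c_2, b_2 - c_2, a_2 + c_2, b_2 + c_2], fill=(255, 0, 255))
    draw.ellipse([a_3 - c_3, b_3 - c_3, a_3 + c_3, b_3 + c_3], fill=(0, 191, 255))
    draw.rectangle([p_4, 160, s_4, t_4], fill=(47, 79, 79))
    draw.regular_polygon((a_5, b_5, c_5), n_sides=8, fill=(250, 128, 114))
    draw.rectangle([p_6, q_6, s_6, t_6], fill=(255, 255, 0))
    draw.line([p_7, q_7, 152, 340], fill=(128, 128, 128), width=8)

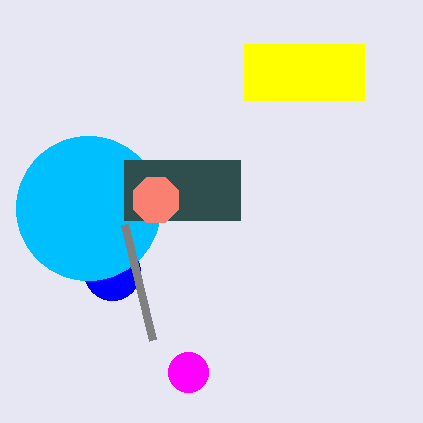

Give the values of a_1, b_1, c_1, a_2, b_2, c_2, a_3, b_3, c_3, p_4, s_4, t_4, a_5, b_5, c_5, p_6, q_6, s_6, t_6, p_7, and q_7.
a_1 = 112, b_1 = 272, c_1 = 28, a_2 = 188, b_2 = 372, c_2 = 20, a_3 = 88, b_3 = 208, c_3 = 72, p_4 = 124, s_4 = 240, t_4 = 220, a_5 = 156, b_5 = 200, c_5 = 24, p_6 = 244, q_6 = 44, s_6 = 364, t_6 = 100, p_7 = 124, q_7 = 224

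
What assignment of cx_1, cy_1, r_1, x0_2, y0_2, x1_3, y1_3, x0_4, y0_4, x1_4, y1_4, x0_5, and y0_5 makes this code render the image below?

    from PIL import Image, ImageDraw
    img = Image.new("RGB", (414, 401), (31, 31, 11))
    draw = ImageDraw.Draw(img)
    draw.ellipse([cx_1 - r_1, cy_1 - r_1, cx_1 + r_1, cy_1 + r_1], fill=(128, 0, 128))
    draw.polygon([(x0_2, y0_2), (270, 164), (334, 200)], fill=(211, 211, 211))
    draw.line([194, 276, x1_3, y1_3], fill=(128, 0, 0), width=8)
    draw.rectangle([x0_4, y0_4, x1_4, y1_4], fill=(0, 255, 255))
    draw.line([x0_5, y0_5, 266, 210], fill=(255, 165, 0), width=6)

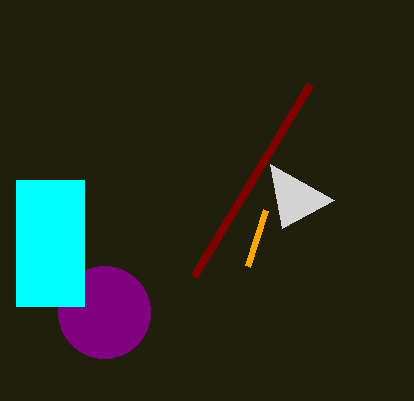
cx_1 = 104; cy_1 = 312; r_1 = 46; x0_2 = 282; y0_2 = 228; x1_3 = 310; y1_3 = 84; x0_4 = 16; y0_4 = 180; x1_4 = 84; y1_4 = 306; x0_5 = 248; y0_5 = 266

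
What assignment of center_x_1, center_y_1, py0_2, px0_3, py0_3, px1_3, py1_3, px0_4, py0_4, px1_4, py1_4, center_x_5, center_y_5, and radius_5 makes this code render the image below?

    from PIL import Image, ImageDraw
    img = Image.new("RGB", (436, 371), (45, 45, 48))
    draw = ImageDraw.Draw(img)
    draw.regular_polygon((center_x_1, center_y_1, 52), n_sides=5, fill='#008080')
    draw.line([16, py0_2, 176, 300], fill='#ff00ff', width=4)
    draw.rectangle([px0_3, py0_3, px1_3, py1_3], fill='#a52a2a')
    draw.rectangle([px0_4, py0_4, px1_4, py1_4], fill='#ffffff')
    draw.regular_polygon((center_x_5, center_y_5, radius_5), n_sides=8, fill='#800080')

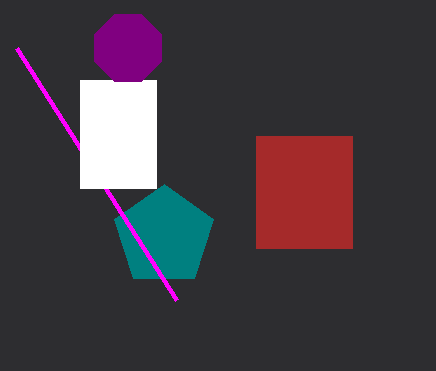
center_x_1 = 164
center_y_1 = 236
py0_2 = 48
px0_3 = 256
py0_3 = 136
px1_3 = 352
py1_3 = 248
px0_4 = 80
py0_4 = 80
px1_4 = 156
py1_4 = 188
center_x_5 = 128
center_y_5 = 48
radius_5 = 36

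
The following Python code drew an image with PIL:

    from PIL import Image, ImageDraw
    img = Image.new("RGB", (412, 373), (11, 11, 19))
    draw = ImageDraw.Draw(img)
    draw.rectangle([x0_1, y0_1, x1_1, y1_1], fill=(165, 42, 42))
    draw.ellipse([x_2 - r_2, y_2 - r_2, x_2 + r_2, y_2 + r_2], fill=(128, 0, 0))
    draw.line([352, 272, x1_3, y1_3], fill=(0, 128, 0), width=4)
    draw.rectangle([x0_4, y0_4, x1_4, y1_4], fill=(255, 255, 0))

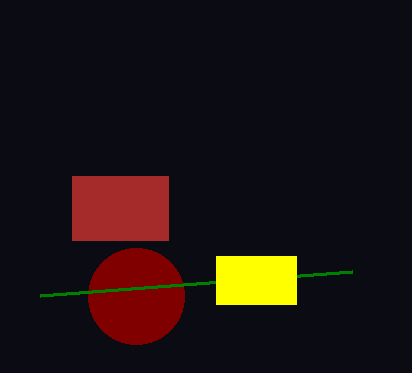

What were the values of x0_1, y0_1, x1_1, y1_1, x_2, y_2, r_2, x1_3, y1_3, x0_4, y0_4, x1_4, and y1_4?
x0_1 = 72, y0_1 = 176, x1_1 = 168, y1_1 = 240, x_2 = 136, y_2 = 296, r_2 = 48, x1_3 = 40, y1_3 = 296, x0_4 = 216, y0_4 = 256, x1_4 = 296, y1_4 = 304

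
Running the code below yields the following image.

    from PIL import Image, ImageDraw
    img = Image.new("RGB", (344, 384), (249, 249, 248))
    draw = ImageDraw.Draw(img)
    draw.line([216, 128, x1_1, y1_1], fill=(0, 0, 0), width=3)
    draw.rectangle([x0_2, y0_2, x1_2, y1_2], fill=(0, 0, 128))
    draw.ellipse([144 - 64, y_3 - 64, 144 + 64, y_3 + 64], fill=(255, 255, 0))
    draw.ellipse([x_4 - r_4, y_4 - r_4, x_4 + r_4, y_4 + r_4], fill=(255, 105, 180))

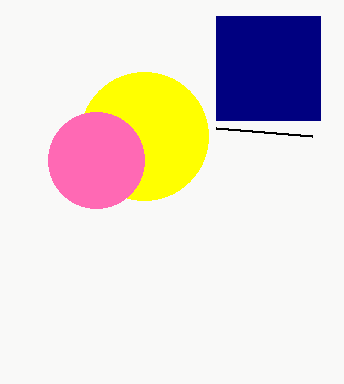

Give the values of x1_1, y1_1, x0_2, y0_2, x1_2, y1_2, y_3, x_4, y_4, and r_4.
x1_1 = 312; y1_1 = 136; x0_2 = 216; y0_2 = 16; x1_2 = 320; y1_2 = 120; y_3 = 136; x_4 = 96; y_4 = 160; r_4 = 48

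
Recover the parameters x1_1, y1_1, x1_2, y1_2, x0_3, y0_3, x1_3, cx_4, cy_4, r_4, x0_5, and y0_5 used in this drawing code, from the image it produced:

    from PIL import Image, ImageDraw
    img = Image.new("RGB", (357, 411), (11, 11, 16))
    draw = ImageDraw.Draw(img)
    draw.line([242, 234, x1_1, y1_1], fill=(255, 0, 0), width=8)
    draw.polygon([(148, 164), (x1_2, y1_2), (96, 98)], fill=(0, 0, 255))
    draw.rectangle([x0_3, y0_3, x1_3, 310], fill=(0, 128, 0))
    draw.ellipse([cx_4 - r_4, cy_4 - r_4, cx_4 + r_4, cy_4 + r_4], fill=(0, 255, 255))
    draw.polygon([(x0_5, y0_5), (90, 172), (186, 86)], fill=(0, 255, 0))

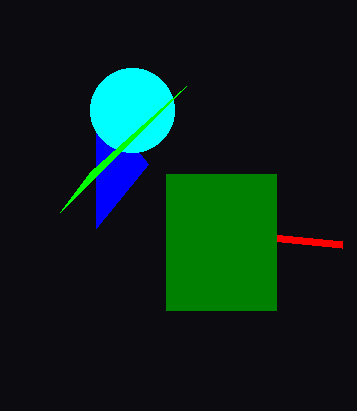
x1_1 = 342, y1_1 = 244, x1_2 = 96, y1_2 = 228, x0_3 = 166, y0_3 = 174, x1_3 = 276, cx_4 = 132, cy_4 = 110, r_4 = 42, x0_5 = 60, y0_5 = 212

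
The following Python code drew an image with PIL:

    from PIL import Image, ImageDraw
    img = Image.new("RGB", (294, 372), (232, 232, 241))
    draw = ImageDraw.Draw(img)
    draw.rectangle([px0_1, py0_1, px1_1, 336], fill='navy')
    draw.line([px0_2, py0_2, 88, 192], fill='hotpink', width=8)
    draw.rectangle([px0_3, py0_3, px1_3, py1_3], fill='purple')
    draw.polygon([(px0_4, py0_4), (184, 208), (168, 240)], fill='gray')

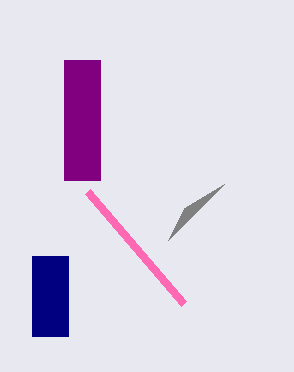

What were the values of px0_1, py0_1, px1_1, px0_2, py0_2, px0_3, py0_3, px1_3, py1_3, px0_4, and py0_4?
px0_1 = 32
py0_1 = 256
px1_1 = 68
px0_2 = 184
py0_2 = 304
px0_3 = 64
py0_3 = 60
px1_3 = 100
py1_3 = 180
px0_4 = 224
py0_4 = 184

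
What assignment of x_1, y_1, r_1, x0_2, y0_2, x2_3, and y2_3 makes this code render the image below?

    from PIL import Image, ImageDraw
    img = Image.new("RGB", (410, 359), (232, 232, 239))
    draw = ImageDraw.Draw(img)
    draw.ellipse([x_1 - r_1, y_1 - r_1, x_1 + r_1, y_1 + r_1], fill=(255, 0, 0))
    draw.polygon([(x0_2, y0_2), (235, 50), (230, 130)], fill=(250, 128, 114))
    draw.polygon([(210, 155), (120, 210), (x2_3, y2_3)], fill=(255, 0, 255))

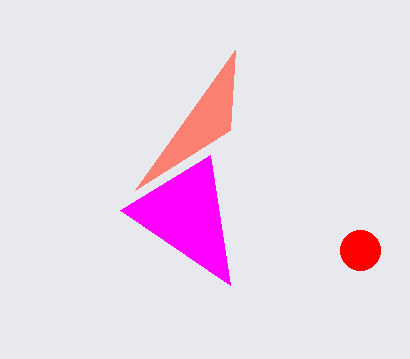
x_1 = 360
y_1 = 250
r_1 = 20
x0_2 = 135
y0_2 = 190
x2_3 = 230
y2_3 = 285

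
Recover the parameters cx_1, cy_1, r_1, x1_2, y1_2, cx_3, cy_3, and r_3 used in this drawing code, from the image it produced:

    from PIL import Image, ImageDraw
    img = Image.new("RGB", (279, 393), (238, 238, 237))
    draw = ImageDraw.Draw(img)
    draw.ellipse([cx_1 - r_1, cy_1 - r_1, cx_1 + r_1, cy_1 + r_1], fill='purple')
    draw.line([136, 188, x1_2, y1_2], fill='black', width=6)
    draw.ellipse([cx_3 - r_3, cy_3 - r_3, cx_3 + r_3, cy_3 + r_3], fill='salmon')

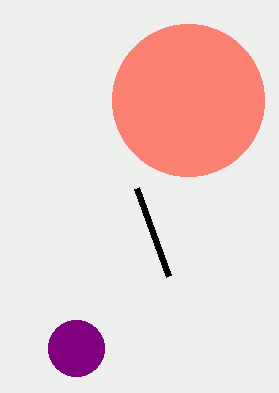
cx_1 = 76, cy_1 = 348, r_1 = 28, x1_2 = 168, y1_2 = 276, cx_3 = 188, cy_3 = 100, r_3 = 76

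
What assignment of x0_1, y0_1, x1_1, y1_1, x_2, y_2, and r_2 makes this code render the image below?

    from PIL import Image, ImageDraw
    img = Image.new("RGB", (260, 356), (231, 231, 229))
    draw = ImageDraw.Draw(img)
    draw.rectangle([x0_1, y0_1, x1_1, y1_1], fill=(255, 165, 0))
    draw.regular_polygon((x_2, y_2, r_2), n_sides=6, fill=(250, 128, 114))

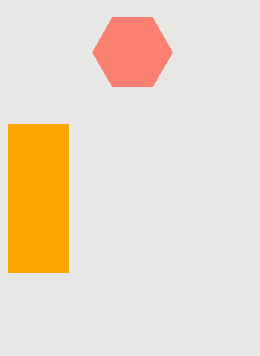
x0_1 = 8, y0_1 = 124, x1_1 = 68, y1_1 = 272, x_2 = 132, y_2 = 52, r_2 = 40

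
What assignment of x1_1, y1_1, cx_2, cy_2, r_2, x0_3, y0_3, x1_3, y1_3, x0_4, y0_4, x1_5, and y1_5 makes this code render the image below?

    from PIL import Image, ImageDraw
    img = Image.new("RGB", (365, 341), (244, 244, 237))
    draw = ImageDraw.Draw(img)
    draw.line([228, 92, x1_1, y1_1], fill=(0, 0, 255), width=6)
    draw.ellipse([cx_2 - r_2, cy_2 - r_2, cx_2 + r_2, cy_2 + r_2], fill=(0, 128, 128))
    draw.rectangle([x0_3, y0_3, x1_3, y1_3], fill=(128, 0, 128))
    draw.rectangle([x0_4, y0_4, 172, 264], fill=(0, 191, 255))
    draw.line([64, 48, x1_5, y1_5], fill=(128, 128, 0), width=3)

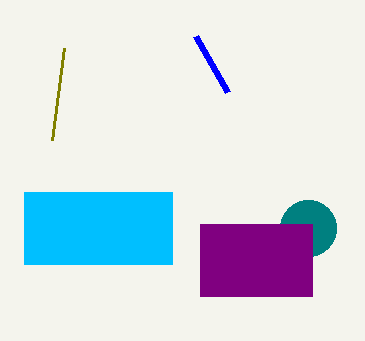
x1_1 = 196, y1_1 = 36, cx_2 = 308, cy_2 = 228, r_2 = 28, x0_3 = 200, y0_3 = 224, x1_3 = 312, y1_3 = 296, x0_4 = 24, y0_4 = 192, x1_5 = 52, y1_5 = 140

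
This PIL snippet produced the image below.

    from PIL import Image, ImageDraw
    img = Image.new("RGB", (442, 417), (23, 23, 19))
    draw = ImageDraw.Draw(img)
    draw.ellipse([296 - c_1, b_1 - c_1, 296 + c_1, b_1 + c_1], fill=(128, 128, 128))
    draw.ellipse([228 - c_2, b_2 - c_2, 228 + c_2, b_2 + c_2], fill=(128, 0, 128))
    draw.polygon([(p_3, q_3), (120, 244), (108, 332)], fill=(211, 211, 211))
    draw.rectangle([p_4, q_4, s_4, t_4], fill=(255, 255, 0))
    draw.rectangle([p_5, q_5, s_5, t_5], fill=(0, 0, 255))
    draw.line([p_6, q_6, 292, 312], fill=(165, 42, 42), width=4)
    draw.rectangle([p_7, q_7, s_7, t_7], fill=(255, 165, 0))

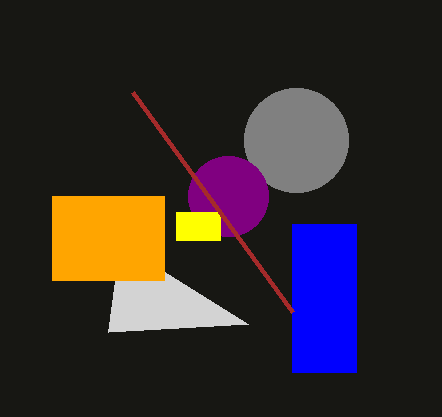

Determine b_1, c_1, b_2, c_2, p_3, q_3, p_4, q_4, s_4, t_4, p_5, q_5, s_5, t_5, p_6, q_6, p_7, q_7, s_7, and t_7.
b_1 = 140; c_1 = 52; b_2 = 196; c_2 = 40; p_3 = 248; q_3 = 324; p_4 = 176; q_4 = 212; s_4 = 220; t_4 = 240; p_5 = 292; q_5 = 224; s_5 = 356; t_5 = 372; p_6 = 132; q_6 = 92; p_7 = 52; q_7 = 196; s_7 = 164; t_7 = 280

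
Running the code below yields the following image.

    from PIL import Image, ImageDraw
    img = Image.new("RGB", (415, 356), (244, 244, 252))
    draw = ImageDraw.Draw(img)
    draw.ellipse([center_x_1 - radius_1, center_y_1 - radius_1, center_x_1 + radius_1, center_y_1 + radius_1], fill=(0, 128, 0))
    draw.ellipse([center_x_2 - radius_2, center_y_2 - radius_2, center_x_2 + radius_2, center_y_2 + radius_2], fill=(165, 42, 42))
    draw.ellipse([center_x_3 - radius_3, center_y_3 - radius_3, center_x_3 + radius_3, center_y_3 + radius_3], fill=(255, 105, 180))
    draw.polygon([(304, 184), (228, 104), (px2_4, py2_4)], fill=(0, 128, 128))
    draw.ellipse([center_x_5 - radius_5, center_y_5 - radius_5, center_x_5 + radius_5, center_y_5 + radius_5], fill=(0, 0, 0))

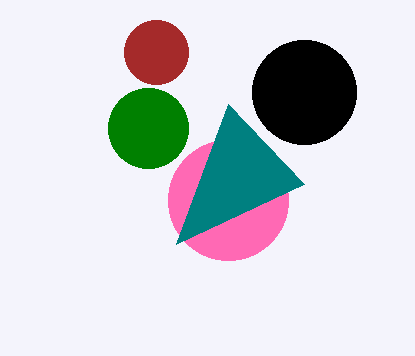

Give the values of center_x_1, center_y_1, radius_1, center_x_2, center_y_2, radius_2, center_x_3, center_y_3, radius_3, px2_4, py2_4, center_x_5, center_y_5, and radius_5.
center_x_1 = 148, center_y_1 = 128, radius_1 = 40, center_x_2 = 156, center_y_2 = 52, radius_2 = 32, center_x_3 = 228, center_y_3 = 200, radius_3 = 60, px2_4 = 176, py2_4 = 244, center_x_5 = 304, center_y_5 = 92, radius_5 = 52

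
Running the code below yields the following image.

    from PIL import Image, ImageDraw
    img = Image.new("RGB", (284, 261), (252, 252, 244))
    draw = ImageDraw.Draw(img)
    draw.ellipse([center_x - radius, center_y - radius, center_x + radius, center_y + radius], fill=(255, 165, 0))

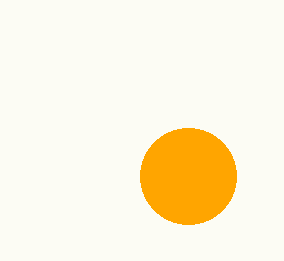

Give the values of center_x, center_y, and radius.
center_x = 188
center_y = 176
radius = 48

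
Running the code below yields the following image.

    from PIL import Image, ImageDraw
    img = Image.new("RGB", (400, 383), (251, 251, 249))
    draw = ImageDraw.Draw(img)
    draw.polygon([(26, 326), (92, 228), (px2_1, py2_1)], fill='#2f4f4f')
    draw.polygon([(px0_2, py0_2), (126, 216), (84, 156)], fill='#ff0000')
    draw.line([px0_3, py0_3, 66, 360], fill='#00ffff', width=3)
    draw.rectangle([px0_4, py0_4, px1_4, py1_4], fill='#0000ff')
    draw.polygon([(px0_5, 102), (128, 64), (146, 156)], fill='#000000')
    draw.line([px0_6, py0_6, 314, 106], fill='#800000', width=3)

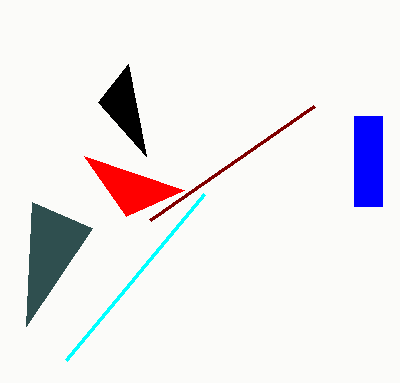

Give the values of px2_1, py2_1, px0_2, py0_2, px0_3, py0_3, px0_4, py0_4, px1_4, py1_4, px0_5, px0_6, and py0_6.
px2_1 = 32; py2_1 = 202; px0_2 = 184; py0_2 = 190; px0_3 = 204; py0_3 = 194; px0_4 = 354; py0_4 = 116; px1_4 = 382; py1_4 = 206; px0_5 = 98; px0_6 = 150; py0_6 = 220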